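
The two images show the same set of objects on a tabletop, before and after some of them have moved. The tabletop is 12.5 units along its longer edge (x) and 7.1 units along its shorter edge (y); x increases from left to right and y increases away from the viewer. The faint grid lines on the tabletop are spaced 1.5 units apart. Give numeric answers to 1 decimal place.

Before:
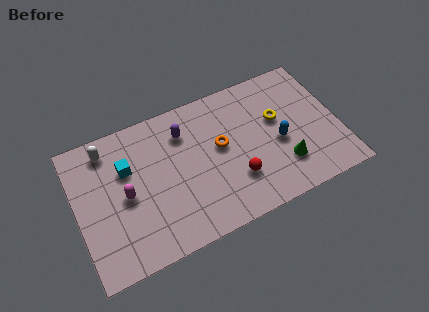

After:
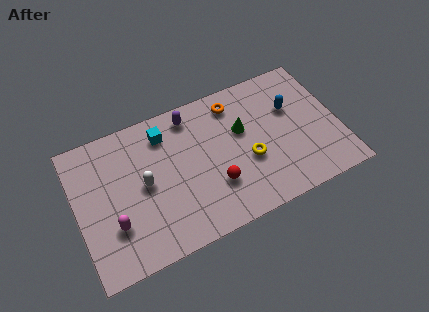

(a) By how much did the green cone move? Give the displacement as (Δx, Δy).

(-1.7, 2.5)

The green cone was at about (9.7, 1.9) and moved to about (8.0, 4.4).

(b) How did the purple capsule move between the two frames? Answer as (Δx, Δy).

(0.4, 0.7)

The purple capsule started near (5.3, 5.4) and ended near (5.7, 6.1).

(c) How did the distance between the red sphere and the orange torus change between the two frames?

+2.0

They were about 2.0 units apart before and 4.0 after — 2.0 units further apart.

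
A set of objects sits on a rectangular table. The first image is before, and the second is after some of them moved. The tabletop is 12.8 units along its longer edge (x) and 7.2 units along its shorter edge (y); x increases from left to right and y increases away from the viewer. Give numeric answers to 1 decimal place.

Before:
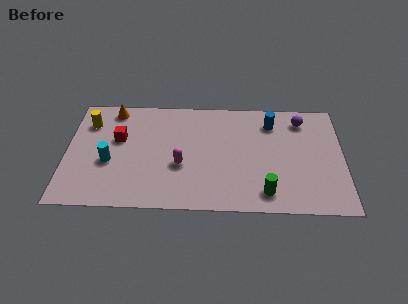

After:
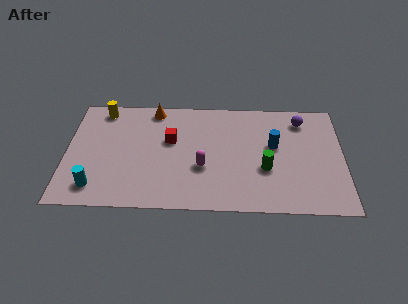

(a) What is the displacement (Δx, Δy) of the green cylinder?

(0.0, 1.5)

The green cylinder started near (9.2, 1.2) and ended near (9.2, 2.7).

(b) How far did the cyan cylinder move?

1.7

The cyan cylinder was near (2.0, 2.9) before and (1.4, 1.3) after, so it travelled √(0.6² + 1.6²) ≈ 1.7 units.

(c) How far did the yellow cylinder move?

1.1

The yellow cylinder moved from about (1.0, 5.4) to (1.6, 6.3), a distance of √(0.6² + 0.9²) ≈ 1.1.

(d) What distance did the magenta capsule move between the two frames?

1.0

The magenta capsule moved from about (5.3, 2.8) to (6.3, 2.7), a distance of √(1.0² + 0.1²) ≈ 1.0.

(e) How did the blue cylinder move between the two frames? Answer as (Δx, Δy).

(0.1, -1.5)

The blue cylinder was at about (9.5, 5.7) and moved to about (9.6, 4.2).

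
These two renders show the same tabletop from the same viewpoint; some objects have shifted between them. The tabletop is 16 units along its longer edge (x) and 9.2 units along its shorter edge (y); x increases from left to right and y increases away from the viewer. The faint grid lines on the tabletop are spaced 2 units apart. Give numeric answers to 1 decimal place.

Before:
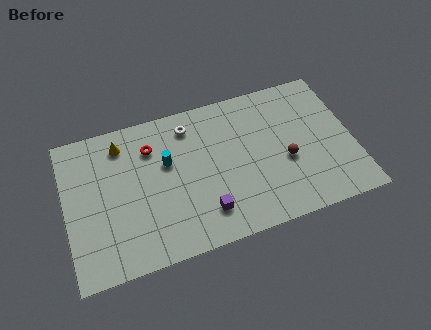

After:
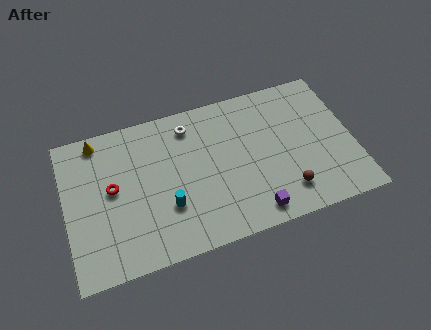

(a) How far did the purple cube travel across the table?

2.7

The purple cube moved from about (7.5, 2.0) to (10.1, 1.2), a distance of √(2.6² + 0.8²) ≈ 2.7.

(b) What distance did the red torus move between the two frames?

3.0

From (4.9, 6.9) to (2.6, 5.0), the red torus covered √(2.3² + 1.9²) ≈ 3.0 units.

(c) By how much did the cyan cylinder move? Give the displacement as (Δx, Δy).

(-0.2, -2.7)

The cyan cylinder started near (5.7, 5.7) and ended near (5.5, 3.0).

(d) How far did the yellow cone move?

1.4

The yellow cone was near (3.3, 7.6) before and (2.0, 8.2) after, so it travelled √(1.3² + 0.6²) ≈ 1.4 units.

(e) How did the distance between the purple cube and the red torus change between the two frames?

+2.9

The distance was about 5.5 in the first image and 8.4 in the second, so they moved 2.9 units further apart.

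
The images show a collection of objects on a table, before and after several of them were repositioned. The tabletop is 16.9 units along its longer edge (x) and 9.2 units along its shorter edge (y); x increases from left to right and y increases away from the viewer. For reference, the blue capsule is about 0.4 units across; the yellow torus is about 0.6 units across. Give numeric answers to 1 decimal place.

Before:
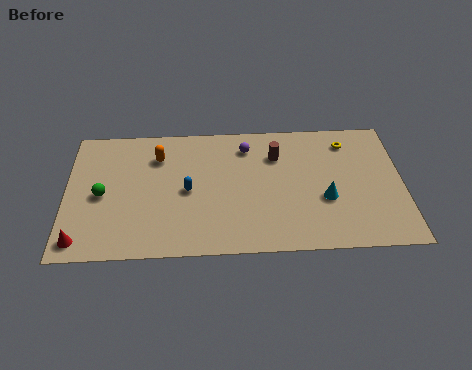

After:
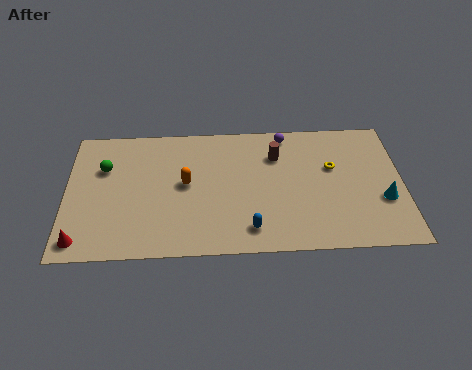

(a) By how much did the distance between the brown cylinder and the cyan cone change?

+2.3

Before: roughly 4.0 units apart; after: 6.3. That's 2.3 units further apart.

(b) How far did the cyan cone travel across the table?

2.9

The cyan cone was near (13.0, 3.5) before and (15.9, 3.3) after, so it travelled √(2.9² + 0.2²) ≈ 2.9 units.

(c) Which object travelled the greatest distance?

the blue capsule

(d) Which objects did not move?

the brown cylinder and the red cone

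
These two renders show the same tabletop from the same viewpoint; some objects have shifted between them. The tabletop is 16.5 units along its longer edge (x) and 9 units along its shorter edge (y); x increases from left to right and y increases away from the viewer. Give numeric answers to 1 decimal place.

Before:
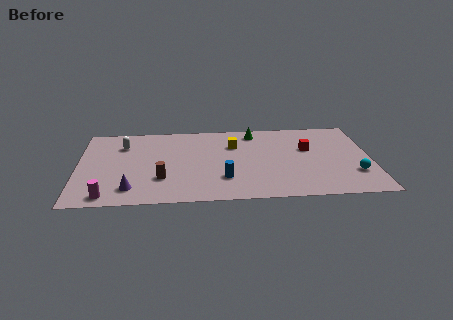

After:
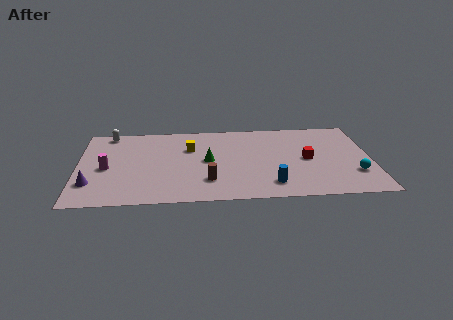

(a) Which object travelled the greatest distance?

the green cone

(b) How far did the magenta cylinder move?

3.1

From (1.7, 1.0) to (1.6, 4.1), the magenta cylinder covered √(0.1² + 3.1²) ≈ 3.1 units.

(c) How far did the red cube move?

1.2

From (13.0, 5.6) to (12.9, 4.4), the red cube covered √(0.1² + 1.2²) ≈ 1.2 units.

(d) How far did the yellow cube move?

2.5

The yellow cube was near (8.8, 6.3) before and (6.3, 6.1) after, so it travelled √(2.5² + 0.2²) ≈ 2.5 units.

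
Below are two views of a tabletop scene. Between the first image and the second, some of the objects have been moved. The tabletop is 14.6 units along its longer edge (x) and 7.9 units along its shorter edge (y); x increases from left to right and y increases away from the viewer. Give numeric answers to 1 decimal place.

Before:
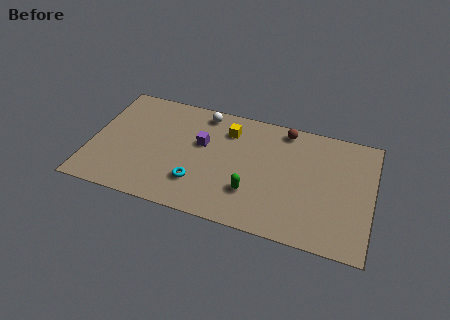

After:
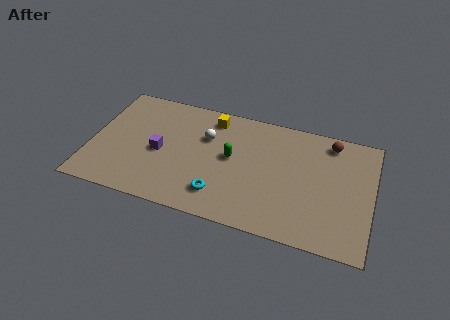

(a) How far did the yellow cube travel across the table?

1.1

From (7.0, 6.1) to (6.1, 6.7), the yellow cube covered √(0.9² + 0.6²) ≈ 1.1 units.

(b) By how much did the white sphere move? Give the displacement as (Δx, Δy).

(0.3, -1.6)

From the two frames, the white sphere sits at roughly (5.6, 6.9) before and (5.9, 5.3) after.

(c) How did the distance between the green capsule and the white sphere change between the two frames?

-3.7

Before: roughly 5.4 units apart; after: 1.7. That's 3.7 units closer together.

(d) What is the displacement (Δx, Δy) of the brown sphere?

(2.4, -0.2)

The brown sphere started near (9.9, 7.0) and ended near (12.3, 6.8).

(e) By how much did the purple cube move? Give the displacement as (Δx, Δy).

(-2.1, -1.2)

The purple cube started near (5.7, 4.8) and ended near (3.6, 3.6).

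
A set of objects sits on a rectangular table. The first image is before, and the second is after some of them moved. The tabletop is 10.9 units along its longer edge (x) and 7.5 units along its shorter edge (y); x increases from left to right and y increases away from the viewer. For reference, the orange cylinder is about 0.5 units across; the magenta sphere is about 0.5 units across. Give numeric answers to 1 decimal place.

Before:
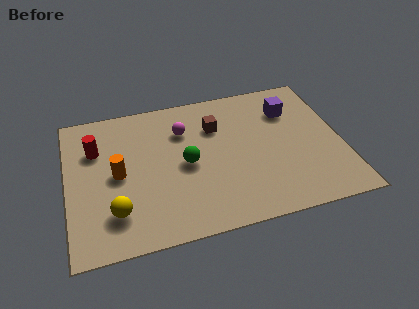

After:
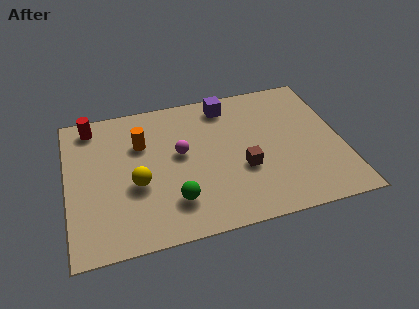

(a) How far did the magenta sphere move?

1.2

From (4.7, 5.4) to (4.5, 4.2), the magenta sphere covered √(0.2² + 1.2²) ≈ 1.2 units.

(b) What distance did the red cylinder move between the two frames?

1.3

The red cylinder moved from about (1.2, 5.2) to (1.1, 6.5), a distance of √(0.1² + 1.3²) ≈ 1.3.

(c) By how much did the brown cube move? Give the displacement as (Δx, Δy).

(0.9, -2.5)

From the two frames, the brown cube sits at roughly (6.0, 5.3) before and (6.9, 2.8) after.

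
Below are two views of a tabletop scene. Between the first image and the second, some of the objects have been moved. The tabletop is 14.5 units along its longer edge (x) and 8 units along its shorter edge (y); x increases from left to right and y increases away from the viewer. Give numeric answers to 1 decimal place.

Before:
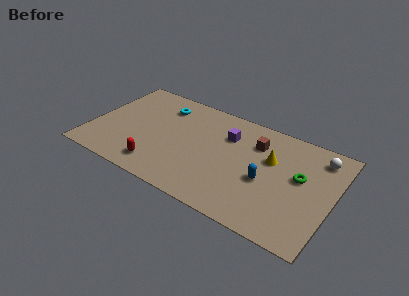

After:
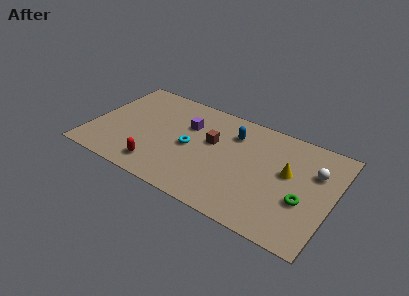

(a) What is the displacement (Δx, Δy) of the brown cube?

(-2.5, -1.1)

From the two frames, the brown cube sits at roughly (9.7, 5.9) before and (7.2, 4.8) after.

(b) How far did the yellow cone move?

1.2

From (10.7, 5.1) to (11.8, 4.6), the yellow cone covered √(1.1² + 0.5²) ≈ 1.2 units.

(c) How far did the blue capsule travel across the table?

3.5

From (10.6, 3.4) to (8.3, 6.0), the blue capsule covered √(2.3² + 2.6²) ≈ 3.5 units.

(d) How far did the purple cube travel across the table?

2.4

The purple cube was near (8.0, 5.7) before and (5.6, 5.4) after, so it travelled √(2.4² + 0.3²) ≈ 2.4 units.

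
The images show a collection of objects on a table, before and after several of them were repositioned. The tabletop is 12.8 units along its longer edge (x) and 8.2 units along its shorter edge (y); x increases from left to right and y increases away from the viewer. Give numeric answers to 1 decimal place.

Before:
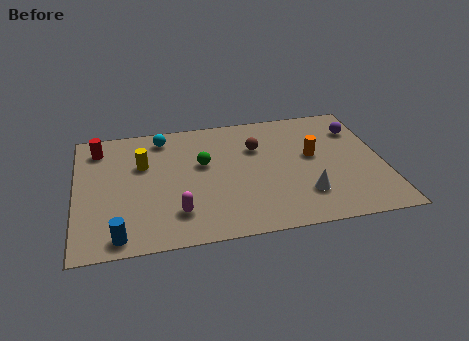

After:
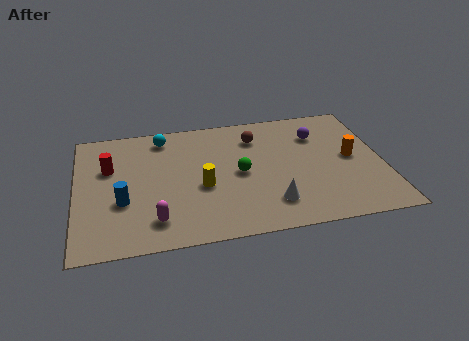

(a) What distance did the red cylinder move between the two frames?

1.5

From (1.0, 6.7) to (1.4, 5.3), the red cylinder covered √(0.4² + 1.4²) ≈ 1.5 units.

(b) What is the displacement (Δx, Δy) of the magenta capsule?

(-0.9, -0.3)

From the two frames, the magenta capsule sits at roughly (4.1, 1.9) before and (3.2, 1.6) after.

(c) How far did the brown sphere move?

0.7

From (7.6, 5.6) to (7.6, 6.3), the brown sphere covered √(0.0² + 0.7²) ≈ 0.7 units.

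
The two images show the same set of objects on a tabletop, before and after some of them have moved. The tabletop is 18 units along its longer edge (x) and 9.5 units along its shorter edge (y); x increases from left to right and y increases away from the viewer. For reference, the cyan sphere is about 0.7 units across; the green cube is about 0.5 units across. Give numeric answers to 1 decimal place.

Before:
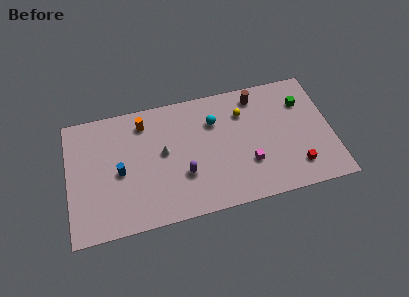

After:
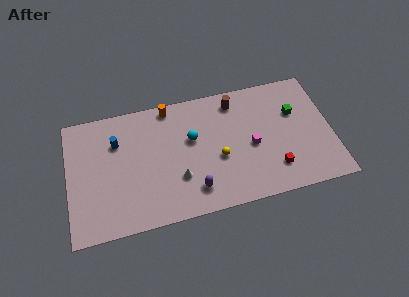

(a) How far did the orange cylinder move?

2.0

From (5.3, 7.8) to (7.1, 8.6), the orange cylinder covered √(1.8² + 0.8²) ≈ 2.0 units.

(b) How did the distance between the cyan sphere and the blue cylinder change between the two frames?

-1.8

Before: roughly 7.0 units apart; after: 5.2. That's 1.8 units closer together.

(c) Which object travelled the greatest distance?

the yellow sphere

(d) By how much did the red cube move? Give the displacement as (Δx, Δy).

(-1.5, 0.2)

From the two frames, the red cube sits at roughly (15.4, 2.0) before and (13.9, 2.2) after.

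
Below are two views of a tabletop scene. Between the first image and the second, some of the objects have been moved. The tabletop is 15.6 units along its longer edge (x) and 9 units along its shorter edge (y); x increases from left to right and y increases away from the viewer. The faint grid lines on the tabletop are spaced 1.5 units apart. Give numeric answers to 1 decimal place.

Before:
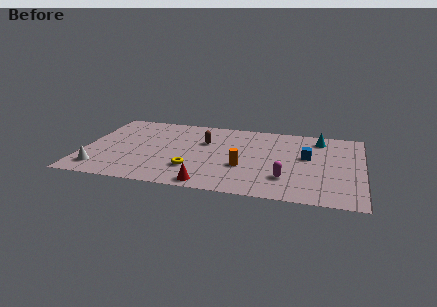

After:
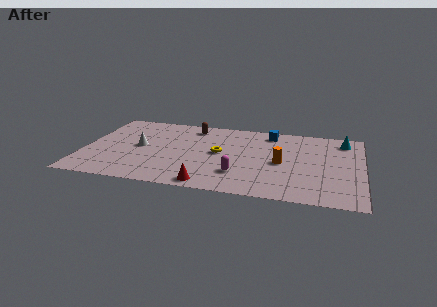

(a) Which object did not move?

the red cone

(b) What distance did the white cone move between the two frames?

3.6

The white cone moved from about (1.1, 1.6) to (3.1, 4.6), a distance of √(2.0² + 3.0²) ≈ 3.6.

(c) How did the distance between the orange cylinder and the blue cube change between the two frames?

-0.4

The distance was about 4.0 in the first image and 3.6 in the second, so they moved 0.4 units closer together.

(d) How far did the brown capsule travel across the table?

1.9

From (6.7, 5.9) to (5.9, 7.6), the brown capsule covered √(0.8² + 1.7²) ≈ 1.9 units.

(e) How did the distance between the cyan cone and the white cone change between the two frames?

-1.6

Before: roughly 13.4 units apart; after: 11.8. That's 1.6 units closer together.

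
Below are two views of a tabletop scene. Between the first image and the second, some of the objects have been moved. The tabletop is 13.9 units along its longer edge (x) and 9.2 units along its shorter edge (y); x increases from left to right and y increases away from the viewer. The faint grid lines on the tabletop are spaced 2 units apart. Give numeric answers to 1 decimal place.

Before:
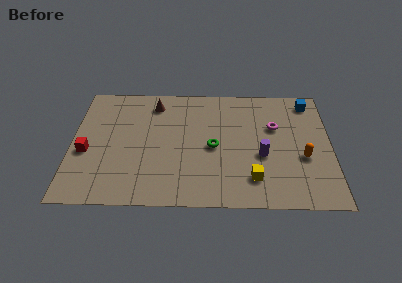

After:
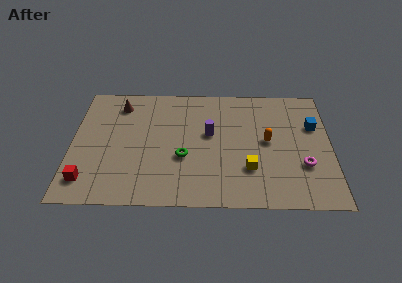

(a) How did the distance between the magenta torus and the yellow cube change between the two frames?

-1.2

The distance was about 4.1 in the first image and 2.9 in the second, so they moved 1.2 units closer together.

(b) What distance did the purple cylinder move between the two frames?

3.2

The purple cylinder was near (10.2, 3.7) before and (7.4, 5.3) after, so it travelled √(2.8² + 1.6²) ≈ 3.2 units.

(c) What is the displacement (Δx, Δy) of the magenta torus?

(1.5, -2.9)

The magenta torus started near (10.9, 5.9) and ended near (12.4, 3.0).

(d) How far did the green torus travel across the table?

1.8

The green torus was near (7.6, 4.3) before and (6.0, 3.5) after, so it travelled √(1.6² + 0.8²) ≈ 1.8 units.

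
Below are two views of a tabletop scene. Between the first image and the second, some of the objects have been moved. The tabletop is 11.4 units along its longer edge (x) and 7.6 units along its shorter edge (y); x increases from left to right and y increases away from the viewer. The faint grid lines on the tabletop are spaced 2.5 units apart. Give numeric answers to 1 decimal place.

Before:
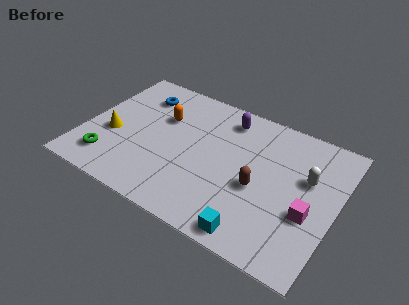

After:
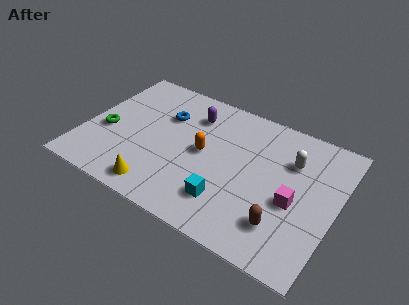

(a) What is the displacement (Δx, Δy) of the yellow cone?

(2.5, -2.0)

The yellow cone was at about (1.3, 3.0) and moved to about (3.8, 1.0).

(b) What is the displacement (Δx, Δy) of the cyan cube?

(-1.4, 1.0)

The cyan cube started near (8.2, 0.8) and ended near (6.8, 1.8).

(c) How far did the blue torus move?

1.5

From (2.1, 5.9) to (3.4, 5.2), the blue torus covered √(1.3² + 0.7²) ≈ 1.5 units.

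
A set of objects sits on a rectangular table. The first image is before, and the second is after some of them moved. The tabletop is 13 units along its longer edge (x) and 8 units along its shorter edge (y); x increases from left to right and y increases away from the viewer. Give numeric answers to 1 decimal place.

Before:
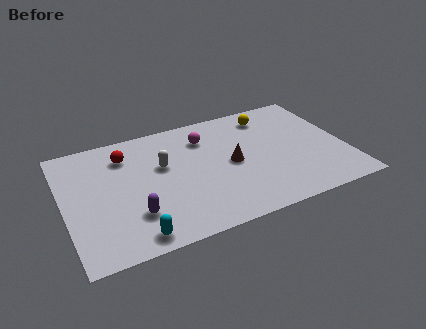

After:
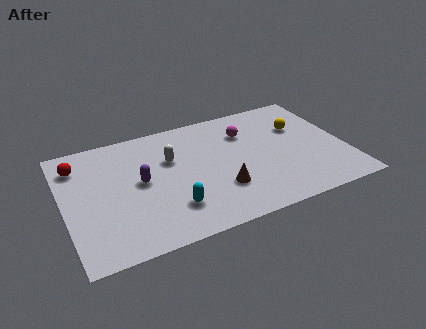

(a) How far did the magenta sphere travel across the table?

1.9

The magenta sphere was near (6.7, 6.1) before and (8.6, 5.8) after, so it travelled √(1.9² + 0.3²) ≈ 1.9 units.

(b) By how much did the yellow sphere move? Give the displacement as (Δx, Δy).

(1.3, -1.3)

From the two frames, the yellow sphere sits at roughly (9.8, 6.6) before and (11.1, 5.3) after.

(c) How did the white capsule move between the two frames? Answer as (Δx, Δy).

(0.4, 0.3)

From the two frames, the white capsule sits at roughly (4.6, 4.9) before and (5.0, 5.2) after.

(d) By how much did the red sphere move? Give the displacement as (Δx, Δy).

(-2.2, 0.1)

The red sphere started near (3.0, 6.2) and ended near (0.8, 6.3).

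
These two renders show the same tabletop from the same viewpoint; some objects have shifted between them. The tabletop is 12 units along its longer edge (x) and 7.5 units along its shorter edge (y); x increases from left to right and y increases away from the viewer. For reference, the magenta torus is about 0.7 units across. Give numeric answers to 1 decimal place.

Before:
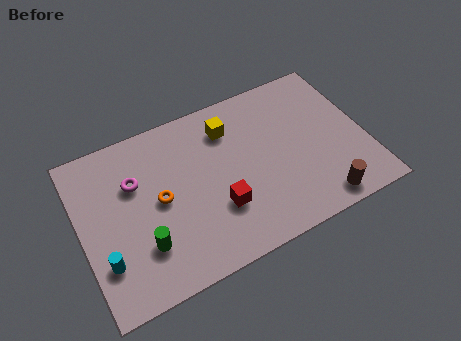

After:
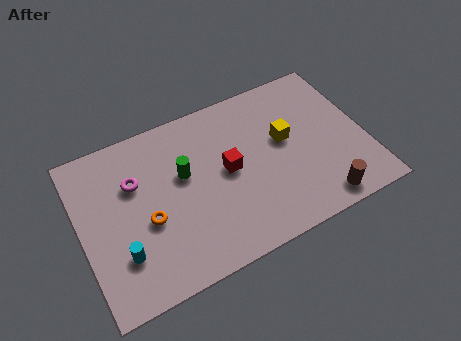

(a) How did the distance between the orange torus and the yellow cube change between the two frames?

+2.3

They were about 3.8 units apart before and 6.1 after — 2.3 units further apart.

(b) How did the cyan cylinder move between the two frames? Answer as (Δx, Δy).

(0.7, 0.0)

From the two frames, the cyan cylinder sits at roughly (0.8, 2.1) before and (1.5, 2.1) after.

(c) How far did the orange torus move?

0.9

The orange torus moved from about (3.3, 3.8) to (2.7, 3.1), a distance of √(0.6² + 0.7²) ≈ 0.9.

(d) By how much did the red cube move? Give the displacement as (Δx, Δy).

(0.6, 1.5)

From the two frames, the red cube sits at roughly (5.6, 2.4) before and (6.2, 3.9) after.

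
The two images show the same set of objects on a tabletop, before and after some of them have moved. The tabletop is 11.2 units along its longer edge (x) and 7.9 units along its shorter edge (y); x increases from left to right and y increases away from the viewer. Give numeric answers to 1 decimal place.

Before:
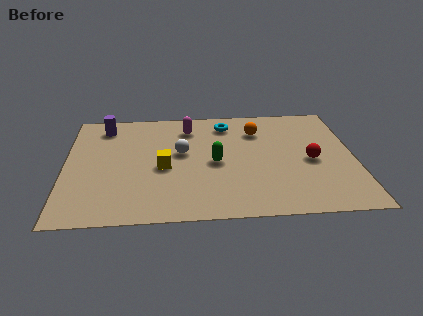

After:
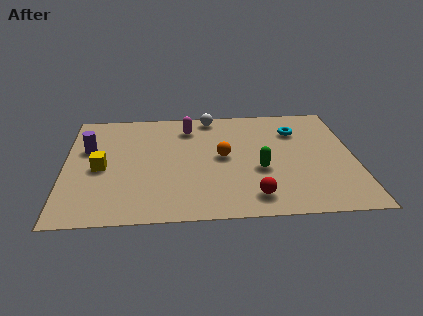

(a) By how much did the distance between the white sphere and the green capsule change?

+2.9

The distance was about 1.5 in the first image and 4.4 in the second, so they moved 2.9 units further apart.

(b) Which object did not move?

the magenta capsule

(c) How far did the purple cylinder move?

1.7

The purple cylinder was near (1.5, 6.6) before and (0.9, 5.0) after, so it travelled √(0.6² + 1.6²) ≈ 1.7 units.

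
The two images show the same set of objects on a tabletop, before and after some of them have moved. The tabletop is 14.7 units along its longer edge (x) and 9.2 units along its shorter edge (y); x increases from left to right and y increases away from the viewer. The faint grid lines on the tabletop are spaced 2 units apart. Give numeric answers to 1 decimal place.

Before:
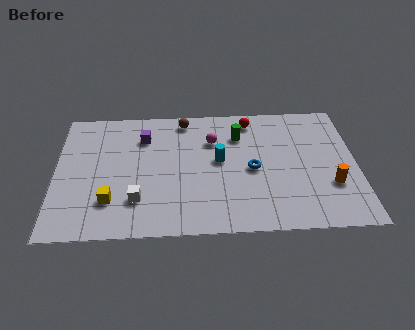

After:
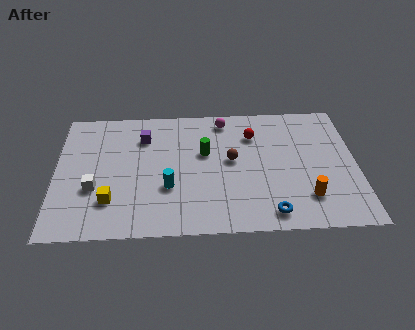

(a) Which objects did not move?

the yellow cube and the purple cube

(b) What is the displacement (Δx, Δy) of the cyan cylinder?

(-2.5, -1.8)

From the two frames, the cyan cylinder sits at roughly (8.0, 5.0) before and (5.5, 3.2) after.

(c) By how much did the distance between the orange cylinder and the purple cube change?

-0.7

They were about 9.9 units apart before and 9.2 after — 0.7 units closer together.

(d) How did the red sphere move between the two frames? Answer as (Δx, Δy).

(0.1, -1.1)

The red sphere was at about (9.6, 7.9) and moved to about (9.7, 6.8).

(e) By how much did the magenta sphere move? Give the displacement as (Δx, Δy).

(0.6, 1.5)

The magenta sphere was at about (7.7, 6.5) and moved to about (8.3, 8.0).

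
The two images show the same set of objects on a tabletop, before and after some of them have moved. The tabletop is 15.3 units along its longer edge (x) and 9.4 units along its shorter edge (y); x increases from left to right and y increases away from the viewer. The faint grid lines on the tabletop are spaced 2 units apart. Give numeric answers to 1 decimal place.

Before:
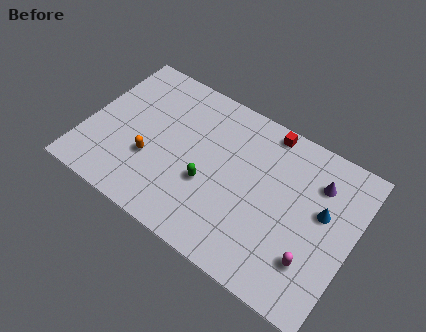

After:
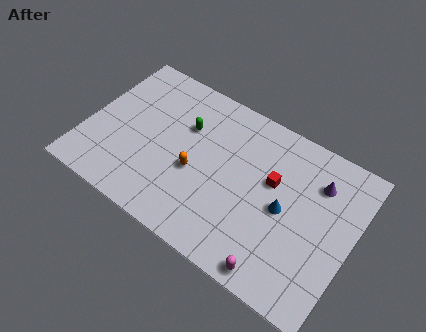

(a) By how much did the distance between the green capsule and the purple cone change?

+0.9

Before: roughly 6.7 units apart; after: 7.6. That's 0.9 units further apart.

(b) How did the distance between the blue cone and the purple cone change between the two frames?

+1.3

Before: roughly 1.6 units apart; after: 2.9. That's 1.3 units further apart.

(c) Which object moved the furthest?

the green capsule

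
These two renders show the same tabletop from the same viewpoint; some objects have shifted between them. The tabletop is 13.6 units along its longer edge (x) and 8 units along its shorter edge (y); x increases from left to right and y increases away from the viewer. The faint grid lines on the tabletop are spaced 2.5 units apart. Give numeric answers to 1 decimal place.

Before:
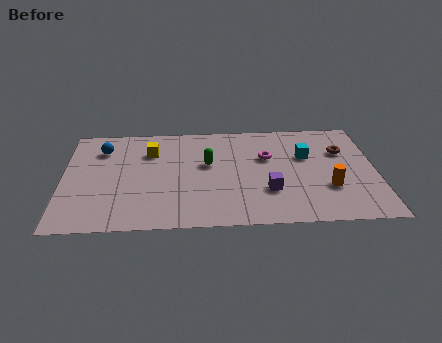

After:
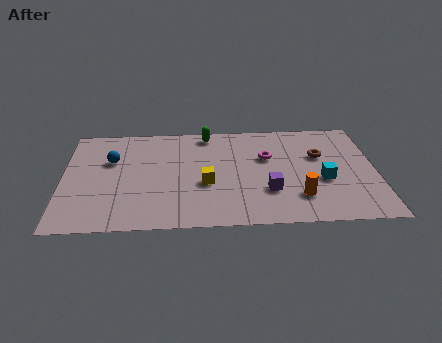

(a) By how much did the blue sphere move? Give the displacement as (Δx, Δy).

(0.4, -0.9)

The blue sphere started near (1.7, 6.1) and ended near (2.1, 5.2).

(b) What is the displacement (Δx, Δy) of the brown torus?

(-1.0, -0.3)

The brown torus was at about (12.2, 5.4) and moved to about (11.2, 5.1).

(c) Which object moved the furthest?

the yellow cube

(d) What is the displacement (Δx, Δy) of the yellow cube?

(2.4, -2.6)

The yellow cube started near (3.8, 5.8) and ended near (6.2, 3.2).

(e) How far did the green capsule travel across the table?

2.4

The green capsule was near (6.3, 4.7) before and (6.3, 7.1) after, so it travelled √(0.0² + 2.4²) ≈ 2.4 units.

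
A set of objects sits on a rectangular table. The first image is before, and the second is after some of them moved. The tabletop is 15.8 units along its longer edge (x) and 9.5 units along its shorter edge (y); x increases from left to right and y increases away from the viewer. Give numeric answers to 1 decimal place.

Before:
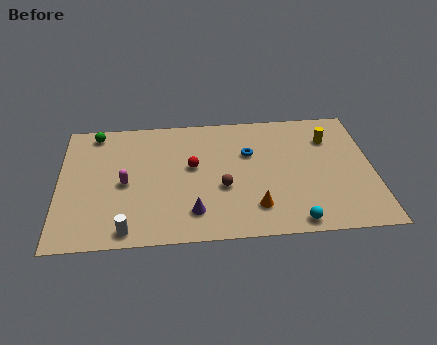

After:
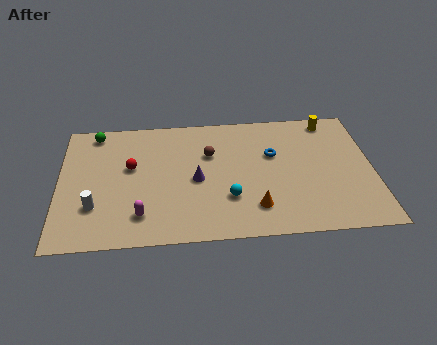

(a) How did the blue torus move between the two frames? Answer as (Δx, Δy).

(1.2, -0.2)

The blue torus was at about (9.6, 6.2) and moved to about (10.8, 6.0).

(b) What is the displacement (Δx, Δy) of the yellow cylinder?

(0.1, 1.4)

The yellow cylinder was at about (13.7, 7.0) and moved to about (13.8, 8.4).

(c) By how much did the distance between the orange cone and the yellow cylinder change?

+1.2

They were about 6.3 units apart before and 7.5 after — 1.2 units further apart.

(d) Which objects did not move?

the orange cone and the green sphere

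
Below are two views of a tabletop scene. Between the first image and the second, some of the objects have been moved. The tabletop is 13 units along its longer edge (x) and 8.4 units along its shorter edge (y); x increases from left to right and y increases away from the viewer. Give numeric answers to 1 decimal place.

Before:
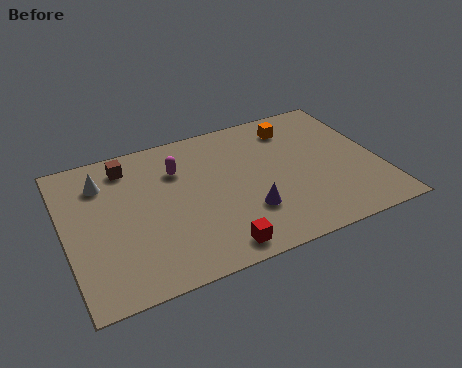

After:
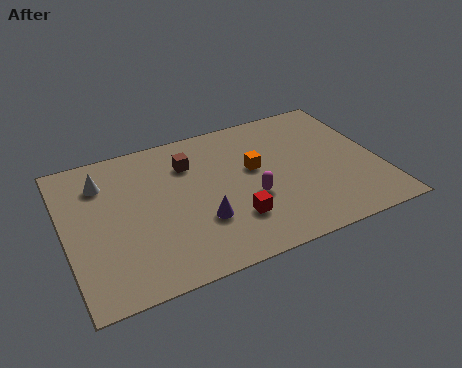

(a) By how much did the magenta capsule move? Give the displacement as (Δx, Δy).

(2.7, -2.8)

The magenta capsule started near (4.8, 6.0) and ended near (7.5, 3.2).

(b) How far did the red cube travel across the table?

1.6

The red cube moved from about (5.8, 1.0) to (6.7, 2.3), a distance of √(0.9² + 1.3²) ≈ 1.6.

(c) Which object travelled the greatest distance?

the magenta capsule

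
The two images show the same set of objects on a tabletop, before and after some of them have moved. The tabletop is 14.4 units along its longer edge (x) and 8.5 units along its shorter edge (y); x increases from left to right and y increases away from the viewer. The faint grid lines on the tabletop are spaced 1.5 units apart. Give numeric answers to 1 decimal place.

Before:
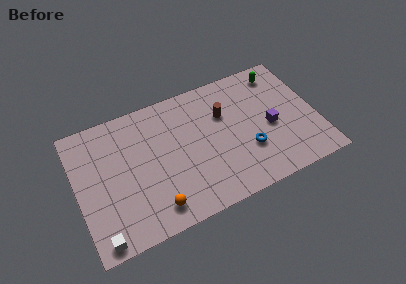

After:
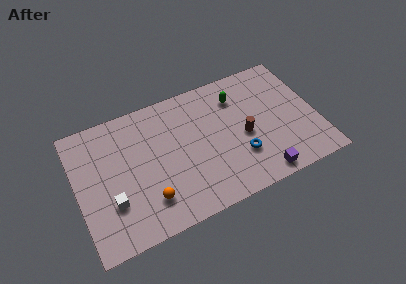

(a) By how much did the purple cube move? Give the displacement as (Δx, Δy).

(-1.0, -2.9)

The purple cube was at about (11.6, 3.8) and moved to about (10.6, 0.9).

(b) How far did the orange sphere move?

0.7

From (4.3, 1.4) to (4.0, 2.0), the orange sphere covered √(0.3² + 0.6²) ≈ 0.7 units.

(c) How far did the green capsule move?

2.8

From (12.6, 7.2) to (9.9, 6.5), the green capsule covered √(2.7² + 0.7²) ≈ 2.8 units.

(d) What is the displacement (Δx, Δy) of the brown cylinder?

(1.0, -1.9)

The brown cylinder started near (9.0, 5.7) and ended near (10.0, 3.8).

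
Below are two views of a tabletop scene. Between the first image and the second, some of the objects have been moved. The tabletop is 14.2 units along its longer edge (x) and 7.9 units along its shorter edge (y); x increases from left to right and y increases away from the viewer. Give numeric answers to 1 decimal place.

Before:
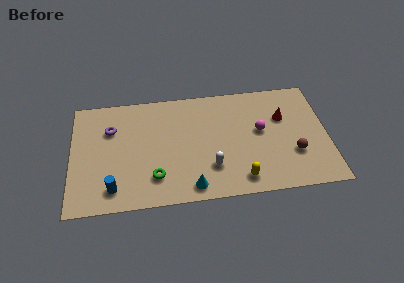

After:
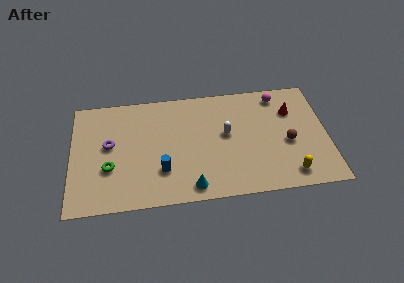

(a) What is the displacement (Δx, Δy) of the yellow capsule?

(2.7, 0.0)

The yellow capsule was at about (9.3, 1.2) and moved to about (12.0, 1.2).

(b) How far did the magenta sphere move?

2.6

The magenta sphere moved from about (10.5, 4.4) to (11.6, 6.8), a distance of √(1.1² + 2.4²) ≈ 2.6.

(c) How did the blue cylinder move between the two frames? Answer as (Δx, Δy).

(2.7, 0.9)

The blue cylinder was at about (2.3, 1.4) and moved to about (5.0, 2.3).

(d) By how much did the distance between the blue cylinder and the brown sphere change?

-3.0

They were about 10.1 units apart before and 7.1 after — 3.0 units closer together.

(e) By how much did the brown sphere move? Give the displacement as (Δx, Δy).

(-0.3, 0.8)

The brown sphere started near (12.3, 2.6) and ended near (12.0, 3.4).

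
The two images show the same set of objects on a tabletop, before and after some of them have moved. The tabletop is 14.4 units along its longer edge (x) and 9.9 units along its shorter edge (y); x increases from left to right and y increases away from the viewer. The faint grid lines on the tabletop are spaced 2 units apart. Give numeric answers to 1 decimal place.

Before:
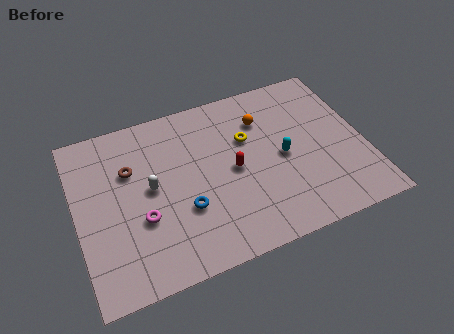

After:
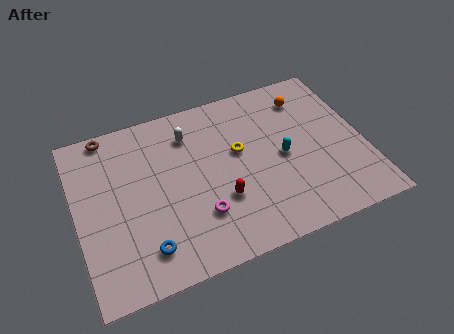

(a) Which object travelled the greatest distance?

the white capsule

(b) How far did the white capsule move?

3.3

From (3.7, 5.2) to (5.9, 7.7), the white capsule covered √(2.2² + 2.5²) ≈ 3.3 units.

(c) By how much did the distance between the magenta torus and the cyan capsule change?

-2.5

The distance was about 7.3 in the first image and 4.8 in the second, so they moved 2.5 units closer together.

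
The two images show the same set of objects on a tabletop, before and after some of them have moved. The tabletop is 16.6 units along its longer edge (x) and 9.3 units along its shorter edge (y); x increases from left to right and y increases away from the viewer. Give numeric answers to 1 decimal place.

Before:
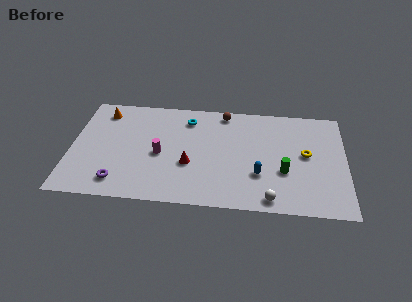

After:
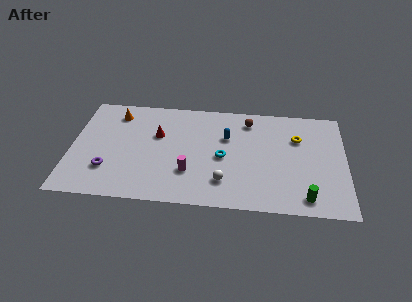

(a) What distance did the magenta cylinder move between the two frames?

2.3

The magenta cylinder was near (5.4, 4.2) before and (7.2, 2.8) after, so it travelled √(1.8² + 1.4²) ≈ 2.3 units.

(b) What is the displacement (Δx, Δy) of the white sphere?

(-2.8, 1.2)

The white sphere was at about (12.1, 1.0) and moved to about (9.3, 2.2).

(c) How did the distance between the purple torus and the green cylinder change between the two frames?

+1.9

They were about 10.1 units apart before and 12.0 after — 1.9 units further apart.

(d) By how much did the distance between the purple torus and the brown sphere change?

+0.7

They were about 9.1 units apart before and 9.8 after — 0.7 units further apart.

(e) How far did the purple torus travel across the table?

1.2

The purple torus moved from about (3.0, 1.6) to (2.3, 2.6), a distance of √(0.7² + 1.0²) ≈ 1.2.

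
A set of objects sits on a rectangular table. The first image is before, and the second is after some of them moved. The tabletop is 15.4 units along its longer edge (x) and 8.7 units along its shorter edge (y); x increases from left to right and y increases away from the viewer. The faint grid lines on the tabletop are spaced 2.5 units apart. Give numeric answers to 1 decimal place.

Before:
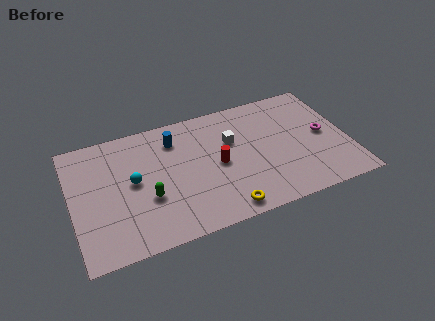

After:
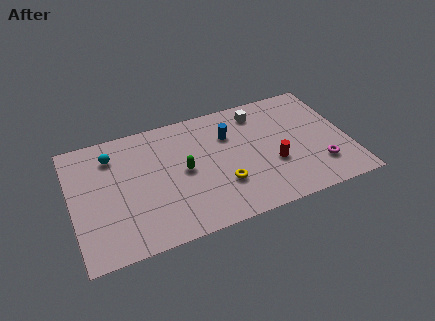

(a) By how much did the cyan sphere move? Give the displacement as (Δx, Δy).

(-1.0, 2.2)

From the two frames, the cyan sphere sits at roughly (3.4, 4.6) before and (2.4, 6.8) after.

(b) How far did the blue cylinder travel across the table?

3.1

The blue cylinder moved from about (5.9, 6.8) to (8.9, 6.1), a distance of √(3.0² + 0.7²) ≈ 3.1.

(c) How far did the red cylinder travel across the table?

3.2

From (8.1, 4.2) to (11.1, 3.2), the red cylinder covered √(3.0² + 1.0²) ≈ 3.2 units.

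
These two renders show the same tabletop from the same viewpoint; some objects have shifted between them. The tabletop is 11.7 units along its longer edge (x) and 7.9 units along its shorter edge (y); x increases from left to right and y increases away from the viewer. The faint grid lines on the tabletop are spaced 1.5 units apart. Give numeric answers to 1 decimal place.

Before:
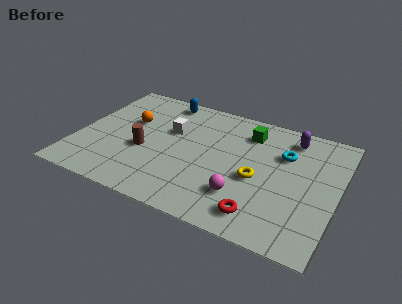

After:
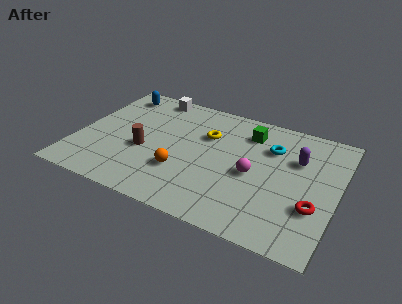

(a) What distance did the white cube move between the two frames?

2.4

The white cube was near (4.1, 5.0) before and (2.9, 7.1) after, so it travelled √(1.2² + 2.1²) ≈ 2.4 units.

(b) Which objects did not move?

the green cube and the brown cylinder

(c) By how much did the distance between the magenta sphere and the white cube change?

+1.6

They were about 4.6 units apart before and 6.2 after — 1.6 units further apart.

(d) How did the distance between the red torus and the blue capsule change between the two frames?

+2.7

They were about 7.6 units apart before and 10.3 after — 2.7 units further apart.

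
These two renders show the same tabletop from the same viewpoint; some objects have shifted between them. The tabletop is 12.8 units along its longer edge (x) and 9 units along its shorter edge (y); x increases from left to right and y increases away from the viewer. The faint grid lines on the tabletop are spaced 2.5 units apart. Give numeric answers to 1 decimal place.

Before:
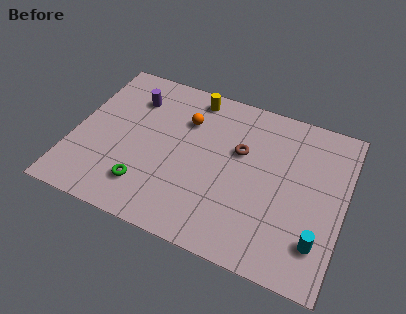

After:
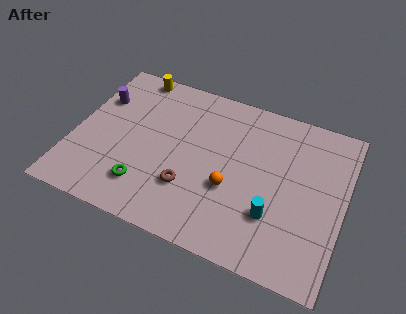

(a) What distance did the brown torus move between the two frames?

3.6

The brown torus moved from about (7.8, 5.6) to (5.7, 2.7), a distance of √(2.1² + 2.9²) ≈ 3.6.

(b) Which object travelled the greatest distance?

the orange sphere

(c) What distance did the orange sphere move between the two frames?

3.9

The orange sphere moved from about (5.1, 6.4) to (7.6, 3.4), a distance of √(2.5² + 3.0²) ≈ 3.9.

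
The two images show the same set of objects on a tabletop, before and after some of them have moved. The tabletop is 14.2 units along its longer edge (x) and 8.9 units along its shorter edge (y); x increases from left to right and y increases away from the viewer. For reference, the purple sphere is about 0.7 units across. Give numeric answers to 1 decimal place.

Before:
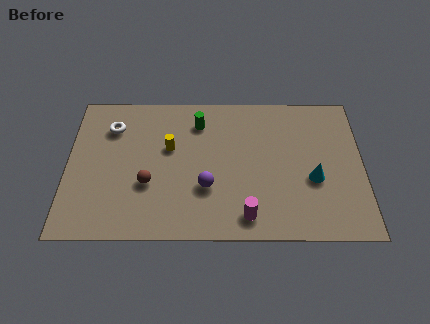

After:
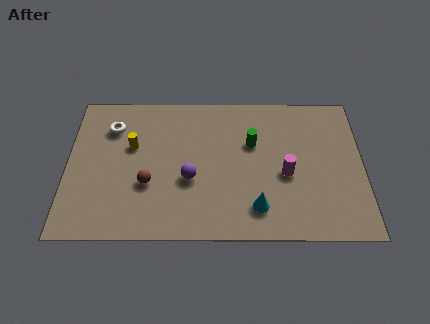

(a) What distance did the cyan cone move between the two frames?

3.2

From (11.8, 3.5) to (9.1, 1.8), the cyan cone covered √(2.7² + 1.7²) ≈ 3.2 units.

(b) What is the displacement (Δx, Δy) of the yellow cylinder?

(-1.8, 0.1)

From the two frames, the yellow cylinder sits at roughly (4.9, 5.4) before and (3.1, 5.5) after.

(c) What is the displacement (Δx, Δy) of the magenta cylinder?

(1.9, 2.5)

The magenta cylinder was at about (8.6, 1.3) and moved to about (10.5, 3.8).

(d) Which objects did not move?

the white torus and the brown sphere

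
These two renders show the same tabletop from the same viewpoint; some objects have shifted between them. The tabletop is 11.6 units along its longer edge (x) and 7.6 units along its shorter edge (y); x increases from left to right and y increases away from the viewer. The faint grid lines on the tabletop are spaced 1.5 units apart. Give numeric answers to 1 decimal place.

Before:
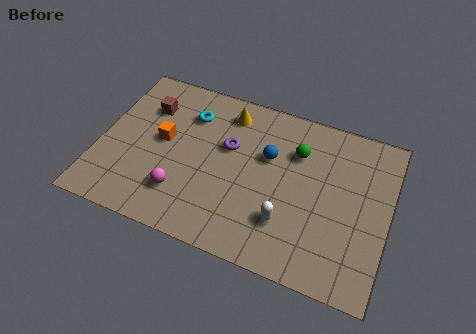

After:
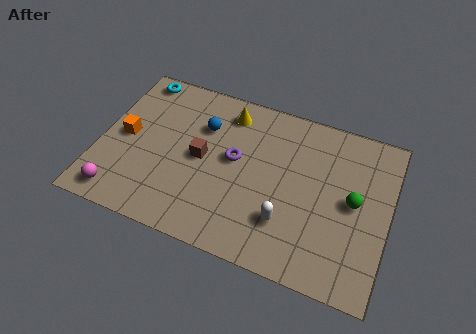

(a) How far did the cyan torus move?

2.5

The cyan torus was near (3.4, 5.7) before and (1.1, 6.8) after, so it travelled √(2.3² + 1.1²) ≈ 2.5 units.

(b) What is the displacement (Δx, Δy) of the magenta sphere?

(-2.4, -0.9)

The magenta sphere was at about (3.5, 1.9) and moved to about (1.1, 1.0).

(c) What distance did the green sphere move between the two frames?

2.8

The green sphere was near (7.8, 5.4) before and (10.2, 3.9) after, so it travelled √(2.4² + 1.5²) ≈ 2.8 units.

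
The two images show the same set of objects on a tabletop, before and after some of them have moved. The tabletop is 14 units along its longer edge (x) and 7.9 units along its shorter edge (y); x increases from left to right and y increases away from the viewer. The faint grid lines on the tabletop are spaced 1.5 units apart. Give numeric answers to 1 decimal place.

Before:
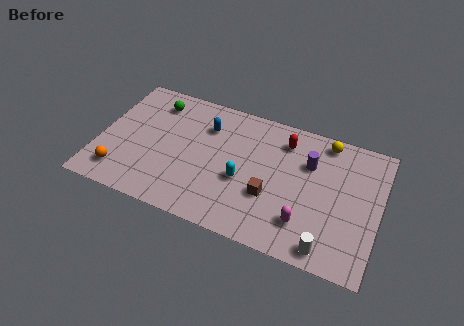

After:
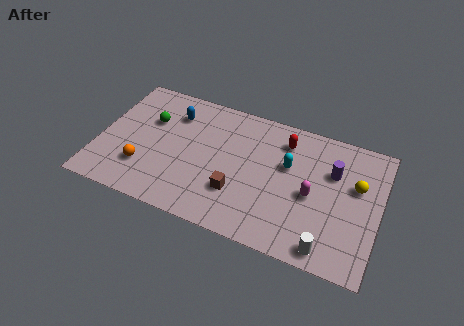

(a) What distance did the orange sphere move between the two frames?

1.3

The orange sphere moved from about (1.3, 1.5) to (2.4, 2.2), a distance of √(1.1² + 0.7²) ≈ 1.3.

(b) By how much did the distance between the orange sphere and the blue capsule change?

-1.8

Before: roughly 5.8 units apart; after: 4.0. That's 1.8 units closer together.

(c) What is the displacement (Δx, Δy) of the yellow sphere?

(1.7, -2.1)

The yellow sphere was at about (11.1, 7.0) and moved to about (12.8, 4.9).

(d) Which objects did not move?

the red capsule and the white cylinder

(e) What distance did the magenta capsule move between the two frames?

1.7

The magenta capsule was near (10.5, 1.9) before and (10.7, 3.6) after, so it travelled √(0.2² + 1.7²) ≈ 1.7 units.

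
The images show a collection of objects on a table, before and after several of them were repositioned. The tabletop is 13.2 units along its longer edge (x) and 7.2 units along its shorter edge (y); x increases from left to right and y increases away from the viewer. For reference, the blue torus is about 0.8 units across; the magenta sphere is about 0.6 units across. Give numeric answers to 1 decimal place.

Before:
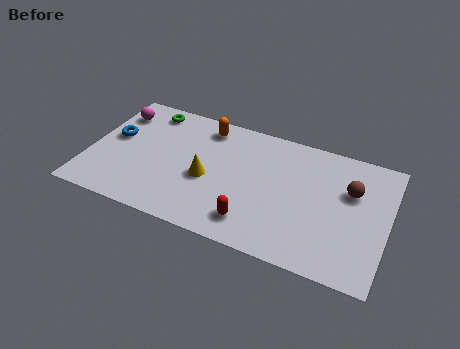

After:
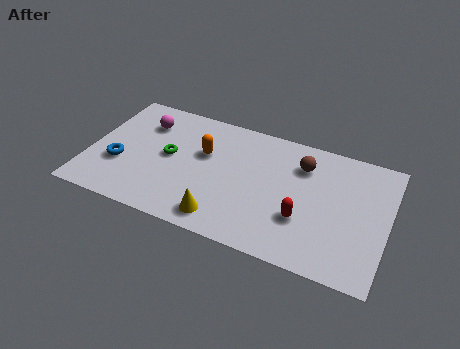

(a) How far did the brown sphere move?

2.3

From (11.5, 4.7) to (9.3, 5.4), the brown sphere covered √(2.2² + 0.7²) ≈ 2.3 units.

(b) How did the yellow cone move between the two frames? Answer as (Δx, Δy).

(0.9, -2.0)

The yellow cone started near (5.3, 3.1) and ended near (6.2, 1.1).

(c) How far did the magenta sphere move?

1.3

From (0.9, 5.6) to (2.2, 5.4), the magenta sphere covered √(1.3² + 0.2²) ≈ 1.3 units.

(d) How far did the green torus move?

2.7

The green torus was near (2.3, 6.2) before and (3.5, 3.8) after, so it travelled √(1.2² + 2.4²) ≈ 2.7 units.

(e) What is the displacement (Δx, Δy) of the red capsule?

(2.1, 1.0)

The red capsule started near (7.5, 1.4) and ended near (9.6, 2.4).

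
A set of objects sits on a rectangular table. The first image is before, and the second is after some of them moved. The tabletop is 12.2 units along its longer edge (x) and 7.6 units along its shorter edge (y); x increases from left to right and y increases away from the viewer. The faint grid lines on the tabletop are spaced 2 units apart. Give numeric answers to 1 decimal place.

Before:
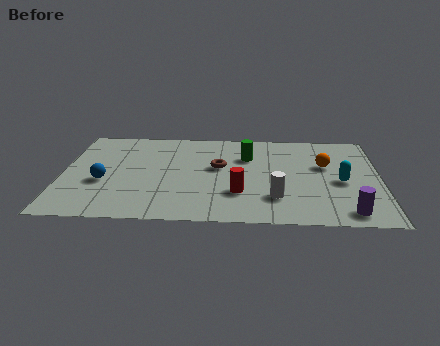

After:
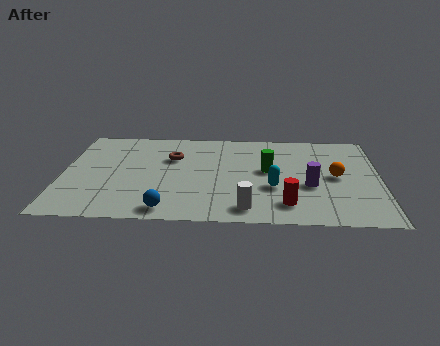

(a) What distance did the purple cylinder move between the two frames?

2.4

The purple cylinder was near (10.9, 1.0) before and (9.5, 3.0) after, so it travelled √(1.4² + 2.0²) ≈ 2.4 units.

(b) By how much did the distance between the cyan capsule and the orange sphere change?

+1.2

They were about 1.4 units apart before and 2.6 after — 1.2 units further apart.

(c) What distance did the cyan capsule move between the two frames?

2.7

The cyan capsule moved from about (10.7, 3.4) to (8.1, 2.8), a distance of √(2.6² + 0.6²) ≈ 2.7.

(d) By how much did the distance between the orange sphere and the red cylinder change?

-1.1

They were about 4.1 units apart before and 3.0 after — 1.1 units closer together.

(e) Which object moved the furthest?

the blue sphere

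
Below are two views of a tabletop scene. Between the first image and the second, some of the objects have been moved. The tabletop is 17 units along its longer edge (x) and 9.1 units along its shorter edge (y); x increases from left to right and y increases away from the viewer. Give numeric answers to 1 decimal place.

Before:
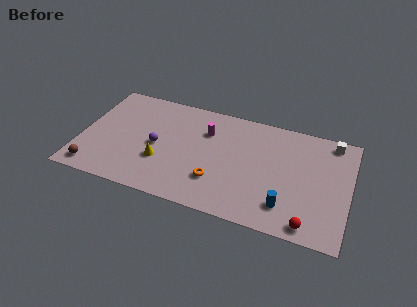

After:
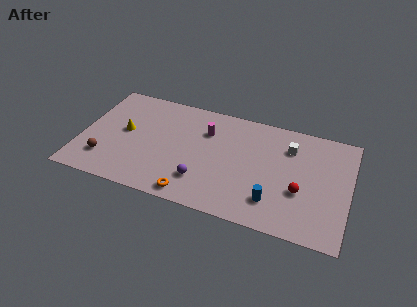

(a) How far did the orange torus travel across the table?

2.1

From (8.8, 2.6) to (7.4, 1.0), the orange torus covered √(1.4² + 1.6²) ≈ 2.1 units.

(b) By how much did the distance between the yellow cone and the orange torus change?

+2.5

They were about 3.6 units apart before and 6.1 after — 2.5 units further apart.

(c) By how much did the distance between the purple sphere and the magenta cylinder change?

+0.5

They were about 3.7 units apart before and 4.2 after — 0.5 units further apart.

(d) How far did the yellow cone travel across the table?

3.1

The yellow cone moved from about (5.2, 3.1) to (2.7, 4.9), a distance of √(2.5² + 1.8²) ≈ 3.1.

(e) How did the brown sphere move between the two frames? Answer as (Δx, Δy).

(0.6, 1.0)

From the two frames, the brown sphere sits at roughly (1.1, 1.2) before and (1.7, 2.2) after.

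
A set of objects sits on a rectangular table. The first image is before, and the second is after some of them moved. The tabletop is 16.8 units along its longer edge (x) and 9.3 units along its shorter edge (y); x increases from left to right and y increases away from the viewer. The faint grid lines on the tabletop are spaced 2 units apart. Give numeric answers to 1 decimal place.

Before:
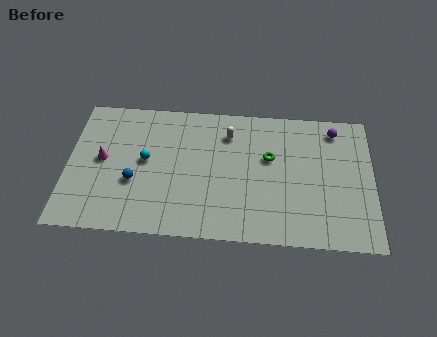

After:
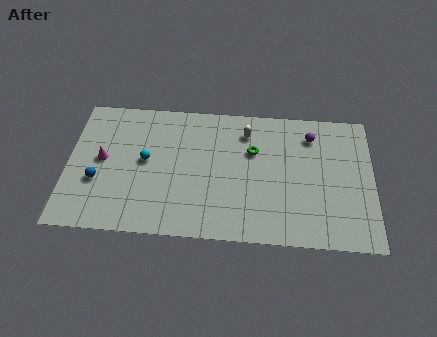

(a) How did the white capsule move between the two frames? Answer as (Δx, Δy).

(1.0, 0.2)

The white capsule started near (8.8, 7.2) and ended near (9.8, 7.4).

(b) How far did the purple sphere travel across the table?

1.4

The purple sphere was near (14.7, 7.9) before and (13.4, 7.4) after, so it travelled √(1.3² + 0.5²) ≈ 1.4 units.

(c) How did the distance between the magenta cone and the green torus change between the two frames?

-0.8

The distance was about 9.2 in the first image and 8.4 in the second, so they moved 0.8 units closer together.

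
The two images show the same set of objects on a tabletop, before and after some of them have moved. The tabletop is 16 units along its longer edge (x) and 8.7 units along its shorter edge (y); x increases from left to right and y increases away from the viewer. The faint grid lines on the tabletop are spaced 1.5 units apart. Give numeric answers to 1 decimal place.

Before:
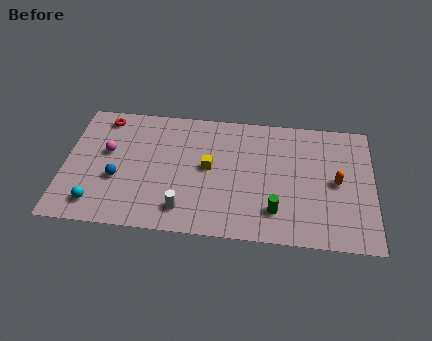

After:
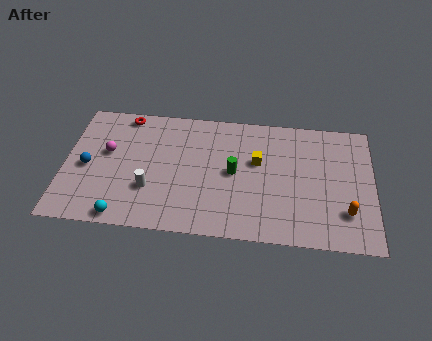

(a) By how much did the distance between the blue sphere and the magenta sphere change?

-0.4

They were about 1.9 units apart before and 1.5 after — 0.4 units closer together.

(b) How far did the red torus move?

1.1

The red torus was near (1.9, 7.5) before and (3.0, 7.8) after, so it travelled √(1.1² + 0.3²) ≈ 1.1 units.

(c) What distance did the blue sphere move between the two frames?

1.7

The blue sphere was near (2.8, 3.3) before and (1.2, 4.0) after, so it travelled √(1.6² + 0.7²) ≈ 1.7 units.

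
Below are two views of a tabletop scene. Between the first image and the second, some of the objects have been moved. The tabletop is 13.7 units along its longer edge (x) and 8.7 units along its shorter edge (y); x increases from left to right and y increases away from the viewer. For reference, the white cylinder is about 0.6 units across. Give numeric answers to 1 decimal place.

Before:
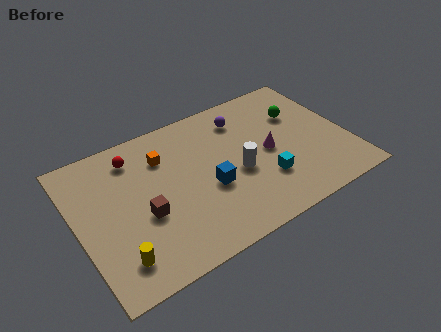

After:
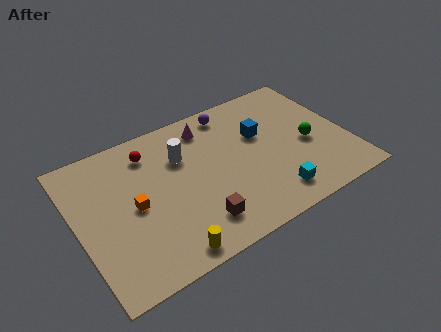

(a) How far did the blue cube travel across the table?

3.6

The blue cube moved from about (6.5, 3.5) to (9.5, 5.5), a distance of √(3.0² + 2.0²) ≈ 3.6.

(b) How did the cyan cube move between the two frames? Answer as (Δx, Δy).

(0.2, -1.1)

The cyan cube started near (9.2, 2.6) and ended near (9.4, 1.5).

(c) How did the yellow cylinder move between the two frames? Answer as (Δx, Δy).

(2.3, -0.8)

From the two frames, the yellow cylinder sits at roughly (1.6, 1.7) before and (3.9, 0.9) after.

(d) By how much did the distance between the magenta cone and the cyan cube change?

+4.5

Before: roughly 1.7 units apart; after: 6.2. That's 4.5 units further apart.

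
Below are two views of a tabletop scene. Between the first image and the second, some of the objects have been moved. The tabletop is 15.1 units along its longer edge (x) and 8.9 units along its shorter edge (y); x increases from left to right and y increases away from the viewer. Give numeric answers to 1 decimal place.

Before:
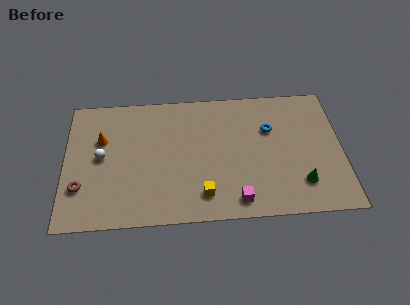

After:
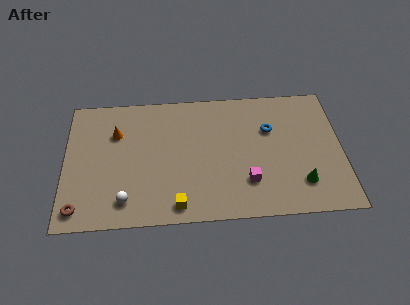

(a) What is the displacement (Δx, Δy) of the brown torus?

(-0.1, -1.4)

The brown torus was at about (0.9, 2.6) and moved to about (0.8, 1.2).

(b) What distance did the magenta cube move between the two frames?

1.3

The magenta cube moved from about (9.3, 1.2) to (9.9, 2.4), a distance of √(0.6² + 1.2²) ≈ 1.3.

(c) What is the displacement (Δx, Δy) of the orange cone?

(0.8, 0.4)

The orange cone started near (2.0, 5.8) and ended near (2.8, 6.2).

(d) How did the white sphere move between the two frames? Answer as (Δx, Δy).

(1.3, -3.0)

From the two frames, the white sphere sits at roughly (2.0, 4.6) before and (3.3, 1.6) after.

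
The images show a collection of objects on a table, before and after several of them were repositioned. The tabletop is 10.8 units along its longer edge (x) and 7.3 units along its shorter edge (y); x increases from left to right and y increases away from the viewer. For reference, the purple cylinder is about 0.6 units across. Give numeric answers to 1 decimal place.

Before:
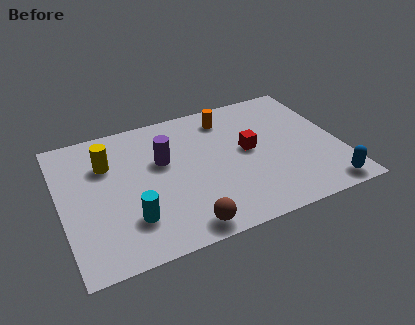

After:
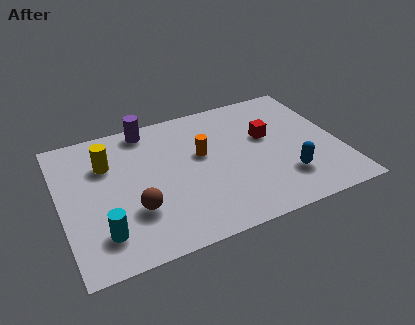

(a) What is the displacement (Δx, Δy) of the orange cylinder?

(-1.2, -1.7)

The orange cylinder started near (6.7, 6.0) and ended near (5.5, 4.3).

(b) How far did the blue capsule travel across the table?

1.8

The blue capsule moved from about (9.9, 0.8) to (8.5, 1.9), a distance of √(1.4² + 1.1²) ≈ 1.8.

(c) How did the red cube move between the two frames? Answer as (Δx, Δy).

(0.8, 0.5)

The red cube was at about (7.3, 3.9) and moved to about (8.1, 4.4).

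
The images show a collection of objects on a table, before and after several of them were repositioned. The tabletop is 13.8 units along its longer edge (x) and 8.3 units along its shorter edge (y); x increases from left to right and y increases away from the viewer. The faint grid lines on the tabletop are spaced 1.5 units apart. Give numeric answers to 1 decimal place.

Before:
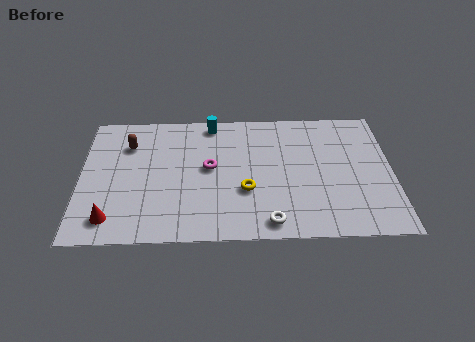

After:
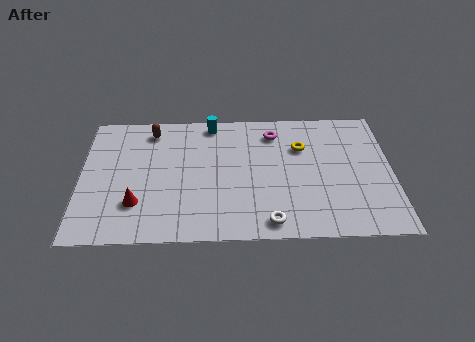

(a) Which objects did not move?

the cyan cylinder and the white torus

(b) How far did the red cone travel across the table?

1.4

The red cone was near (1.4, 1.4) before and (2.5, 2.3) after, so it travelled √(1.1² + 0.9²) ≈ 1.4 units.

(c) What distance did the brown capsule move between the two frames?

1.3

From (2.1, 6.1) to (3.1, 7.0), the brown capsule covered √(1.0² + 0.9²) ≈ 1.3 units.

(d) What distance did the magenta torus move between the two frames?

3.6

The magenta torus moved from about (5.7, 4.5) to (8.6, 6.7), a distance of √(2.9² + 2.2²) ≈ 3.6.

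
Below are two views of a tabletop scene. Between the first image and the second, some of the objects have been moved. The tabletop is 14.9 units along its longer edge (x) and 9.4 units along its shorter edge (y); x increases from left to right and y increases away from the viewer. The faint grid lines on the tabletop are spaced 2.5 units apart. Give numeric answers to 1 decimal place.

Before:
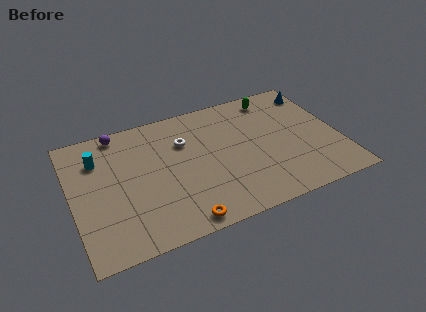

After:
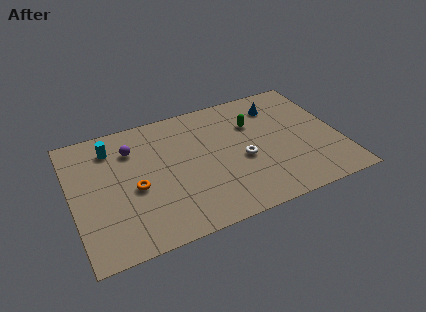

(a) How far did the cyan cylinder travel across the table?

1.0

The cyan cylinder moved from about (1.6, 6.9) to (2.4, 7.5), a distance of √(0.8² + 0.6²) ≈ 1.0.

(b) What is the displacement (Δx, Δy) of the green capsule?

(-1.4, -1.6)

From the two frames, the green capsule sits at roughly (11.7, 8.1) before and (10.3, 6.5) after.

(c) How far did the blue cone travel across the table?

2.3

The blue cone moved from about (14.1, 7.8) to (11.8, 7.4), a distance of √(2.3² + 0.4²) ≈ 2.3.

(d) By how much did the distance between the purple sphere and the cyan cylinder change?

-0.9

They were about 2.1 units apart before and 1.2 after — 0.9 units closer together.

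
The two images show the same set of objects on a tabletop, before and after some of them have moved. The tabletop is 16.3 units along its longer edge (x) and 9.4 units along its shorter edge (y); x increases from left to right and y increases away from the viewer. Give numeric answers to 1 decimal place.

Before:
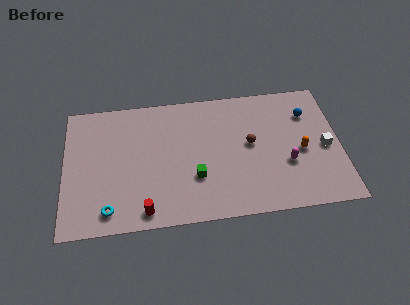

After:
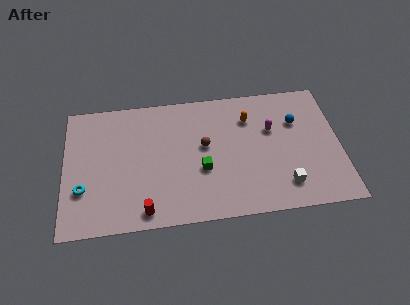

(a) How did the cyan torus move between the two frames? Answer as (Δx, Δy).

(-1.5, 1.6)

From the two frames, the cyan torus sits at roughly (2.6, 1.4) before and (1.1, 3.0) after.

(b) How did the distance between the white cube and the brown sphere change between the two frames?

+1.2

The distance was about 4.5 in the first image and 5.7 in the second, so they moved 1.2 units further apart.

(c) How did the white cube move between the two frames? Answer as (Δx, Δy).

(-2.5, -2.4)

The white cube started near (15.4, 4.3) and ended near (12.9, 1.9).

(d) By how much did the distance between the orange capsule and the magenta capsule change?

+0.4

They were about 1.2 units apart before and 1.6 after — 0.4 units further apart.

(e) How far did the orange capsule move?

4.1

The orange capsule moved from about (14.0, 4.2) to (11.0, 7.0), a distance of √(3.0² + 2.8²) ≈ 4.1.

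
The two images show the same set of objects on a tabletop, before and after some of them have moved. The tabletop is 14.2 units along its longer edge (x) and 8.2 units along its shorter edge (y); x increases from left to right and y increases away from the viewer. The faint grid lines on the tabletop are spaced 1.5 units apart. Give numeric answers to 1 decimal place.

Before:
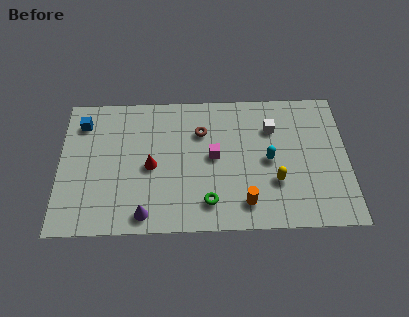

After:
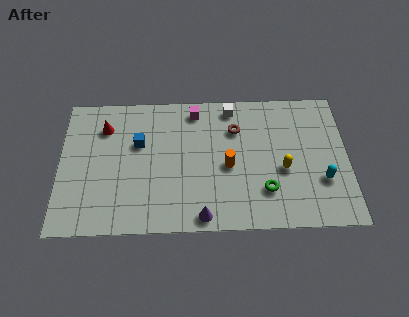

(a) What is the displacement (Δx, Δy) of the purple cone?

(2.8, -0.2)

The purple cone was at about (4.2, 1.0) and moved to about (7.0, 0.8).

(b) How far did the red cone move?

3.3

From (4.5, 3.8) to (2.2, 6.2), the red cone covered √(2.3² + 2.4²) ≈ 3.3 units.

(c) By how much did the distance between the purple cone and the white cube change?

-1.4

Before: roughly 8.0 units apart; after: 6.6. That's 1.4 units closer together.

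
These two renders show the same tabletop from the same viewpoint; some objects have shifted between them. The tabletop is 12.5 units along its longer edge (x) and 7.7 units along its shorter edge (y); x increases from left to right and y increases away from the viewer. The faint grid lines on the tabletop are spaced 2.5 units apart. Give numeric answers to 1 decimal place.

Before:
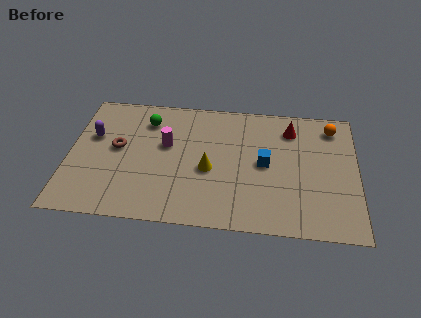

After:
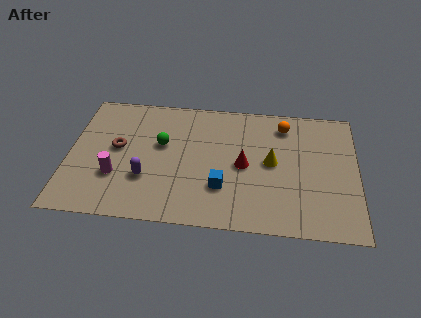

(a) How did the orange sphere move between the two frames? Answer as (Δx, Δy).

(-2.1, -0.1)

The orange sphere was at about (11.4, 6.4) and moved to about (9.3, 6.3).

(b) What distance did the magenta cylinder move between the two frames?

3.0

From (4.2, 4.6) to (2.1, 2.5), the magenta cylinder covered √(2.1² + 2.1²) ≈ 3.0 units.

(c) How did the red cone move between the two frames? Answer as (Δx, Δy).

(-2.0, -2.4)

From the two frames, the red cone sits at roughly (9.6, 6.1) before and (7.6, 3.7) after.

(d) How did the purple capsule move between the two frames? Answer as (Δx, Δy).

(2.4, -2.3)

From the two frames, the purple capsule sits at roughly (1.0, 4.8) before and (3.4, 2.5) after.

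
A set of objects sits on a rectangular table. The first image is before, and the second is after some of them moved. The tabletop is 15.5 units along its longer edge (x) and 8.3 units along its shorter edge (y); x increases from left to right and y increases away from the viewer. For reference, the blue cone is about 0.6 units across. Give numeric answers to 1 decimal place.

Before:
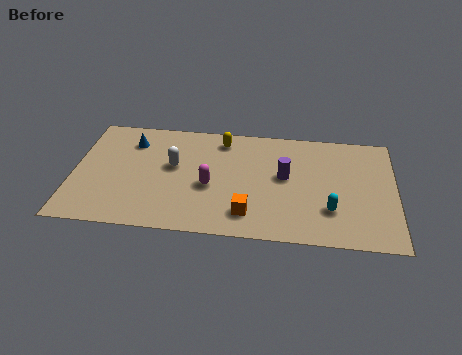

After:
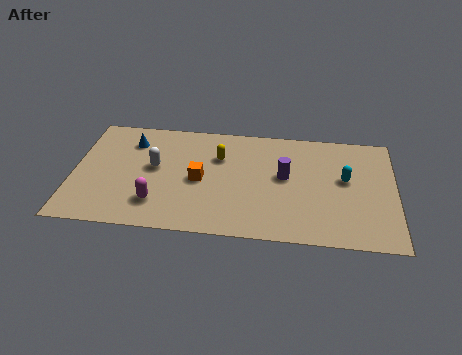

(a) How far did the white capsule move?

0.9

From (4.8, 4.8) to (3.9, 4.6), the white capsule covered √(0.9² + 0.2²) ≈ 0.9 units.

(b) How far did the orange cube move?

3.3

The orange cube moved from about (8.5, 1.7) to (6.1, 3.9), a distance of √(2.4² + 2.2²) ≈ 3.3.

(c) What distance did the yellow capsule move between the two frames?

1.3

The yellow capsule moved from about (7.1, 7.0) to (7.0, 5.7), a distance of √(0.1² + 1.3²) ≈ 1.3.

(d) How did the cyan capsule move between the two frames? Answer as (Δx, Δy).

(0.7, 2.3)

The cyan capsule started near (12.4, 2.4) and ended near (13.1, 4.7).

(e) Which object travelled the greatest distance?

the orange cube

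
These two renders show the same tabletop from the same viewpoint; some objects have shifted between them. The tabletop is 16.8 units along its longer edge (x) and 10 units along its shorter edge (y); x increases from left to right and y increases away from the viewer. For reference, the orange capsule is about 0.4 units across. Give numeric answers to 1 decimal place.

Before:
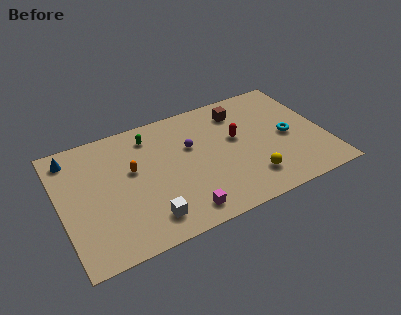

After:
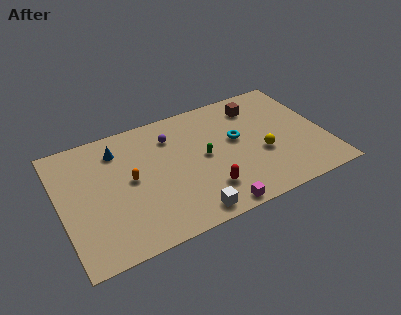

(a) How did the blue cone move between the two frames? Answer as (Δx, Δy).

(2.9, -0.6)

From the two frames, the blue cone sits at roughly (1.0, 8.5) before and (3.9, 7.9) after.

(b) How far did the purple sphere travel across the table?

1.7

The purple sphere was near (8.4, 6.3) before and (7.3, 7.6) after, so it travelled √(1.1² + 1.3²) ≈ 1.7 units.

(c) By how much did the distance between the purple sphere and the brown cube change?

+1.8

The distance was about 3.8 in the first image and 5.6 in the second, so they moved 1.8 units further apart.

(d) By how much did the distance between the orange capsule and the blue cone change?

-1.7

Before: roughly 4.4 units apart; after: 2.7. That's 1.7 units closer together.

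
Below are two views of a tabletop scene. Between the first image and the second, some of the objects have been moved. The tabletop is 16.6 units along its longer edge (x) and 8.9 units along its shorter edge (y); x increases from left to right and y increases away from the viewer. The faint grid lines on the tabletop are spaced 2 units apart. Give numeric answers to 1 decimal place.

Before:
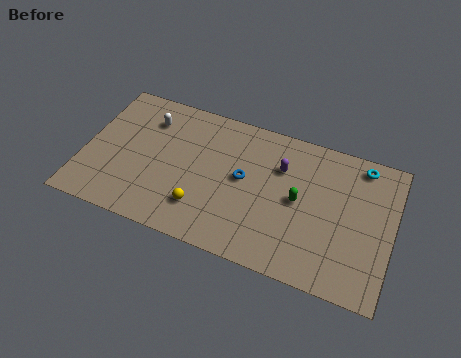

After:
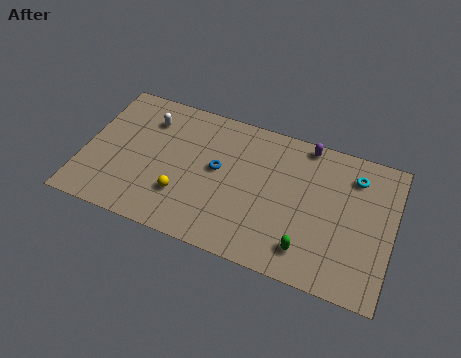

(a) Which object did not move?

the white capsule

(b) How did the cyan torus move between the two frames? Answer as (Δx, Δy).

(-0.3, -0.8)

From the two frames, the cyan torus sits at roughly (14.7, 7.8) before and (14.4, 7.0) after.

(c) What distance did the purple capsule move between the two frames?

2.2

The purple capsule moved from about (10.5, 6.2) to (11.7, 8.1), a distance of √(1.2² + 1.9²) ≈ 2.2.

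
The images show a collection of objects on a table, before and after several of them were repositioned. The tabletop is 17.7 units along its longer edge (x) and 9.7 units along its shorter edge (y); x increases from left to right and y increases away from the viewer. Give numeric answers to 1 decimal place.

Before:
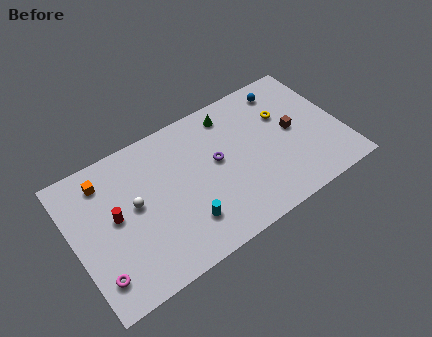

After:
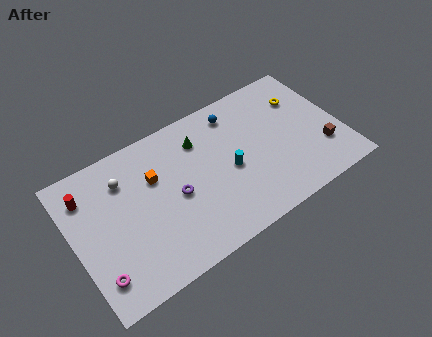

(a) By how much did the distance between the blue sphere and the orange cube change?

-6.3

They were about 12.2 units apart before and 5.9 after — 6.3 units closer together.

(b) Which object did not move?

the magenta torus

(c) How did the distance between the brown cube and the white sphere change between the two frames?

+2.8

They were about 10.6 units apart before and 13.4 after — 2.8 units further apart.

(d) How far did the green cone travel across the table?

2.3

From (10.9, 8.2) to (8.7, 7.4), the green cone covered √(2.2² + 0.8²) ≈ 2.3 units.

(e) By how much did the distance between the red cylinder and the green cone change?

-1.2

The distance was about 8.7 in the first image and 7.5 in the second, so they moved 1.2 units closer together.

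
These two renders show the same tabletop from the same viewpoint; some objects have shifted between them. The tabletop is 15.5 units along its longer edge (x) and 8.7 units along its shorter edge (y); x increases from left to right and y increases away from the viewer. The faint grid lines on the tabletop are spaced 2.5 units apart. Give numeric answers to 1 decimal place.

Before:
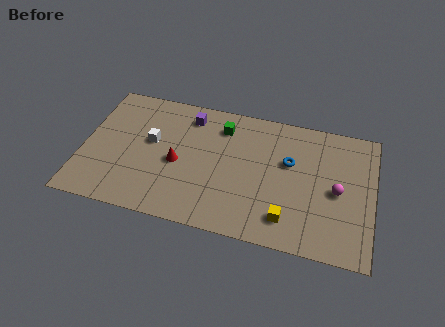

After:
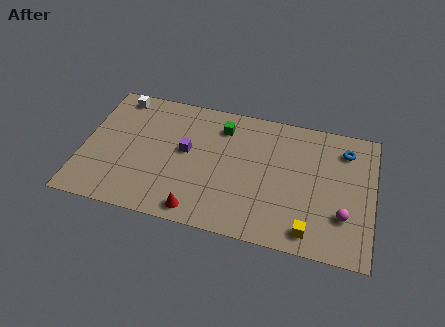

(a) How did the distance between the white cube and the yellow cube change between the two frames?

+4.3

The distance was about 8.2 in the first image and 12.5 in the second, so they moved 4.3 units further apart.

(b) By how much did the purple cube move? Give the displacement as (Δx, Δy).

(0.0, -2.4)

The purple cube started near (5.5, 7.2) and ended near (5.5, 4.8).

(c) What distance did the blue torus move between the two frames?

3.3

The blue torus moved from about (11.0, 5.4) to (13.9, 6.9), a distance of √(2.9² + 1.5²) ≈ 3.3.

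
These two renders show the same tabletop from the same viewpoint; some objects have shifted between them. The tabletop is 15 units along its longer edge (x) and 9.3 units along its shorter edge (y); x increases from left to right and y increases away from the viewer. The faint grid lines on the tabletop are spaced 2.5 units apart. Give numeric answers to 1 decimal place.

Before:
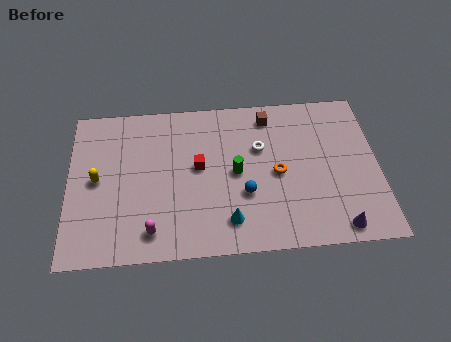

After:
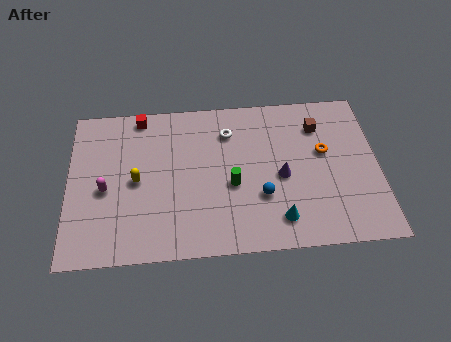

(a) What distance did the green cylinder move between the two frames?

0.7

From (8.1, 4.6) to (7.9, 3.9), the green cylinder covered √(0.2² + 0.7²) ≈ 0.7 units.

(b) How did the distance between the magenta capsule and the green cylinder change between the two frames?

+1.0

They were about 5.1 units apart before and 6.1 after — 1.0 units further apart.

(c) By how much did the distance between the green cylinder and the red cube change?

+4.4

They were about 1.9 units apart before and 6.3 after — 4.4 units further apart.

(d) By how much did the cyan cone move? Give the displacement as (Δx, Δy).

(2.4, -0.1)

The cyan cone started near (7.7, 1.8) and ended near (10.1, 1.7).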